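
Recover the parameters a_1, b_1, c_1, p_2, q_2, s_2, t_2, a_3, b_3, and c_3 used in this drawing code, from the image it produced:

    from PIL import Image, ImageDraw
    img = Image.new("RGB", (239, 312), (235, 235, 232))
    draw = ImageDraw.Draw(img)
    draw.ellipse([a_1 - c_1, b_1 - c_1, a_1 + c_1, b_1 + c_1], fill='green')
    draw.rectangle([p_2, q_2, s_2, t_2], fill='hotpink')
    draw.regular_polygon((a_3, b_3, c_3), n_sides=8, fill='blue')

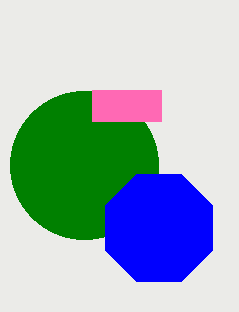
a_1 = 84, b_1 = 165, c_1 = 74, p_2 = 92, q_2 = 90, s_2 = 161, t_2 = 121, a_3 = 159, b_3 = 228, c_3 = 58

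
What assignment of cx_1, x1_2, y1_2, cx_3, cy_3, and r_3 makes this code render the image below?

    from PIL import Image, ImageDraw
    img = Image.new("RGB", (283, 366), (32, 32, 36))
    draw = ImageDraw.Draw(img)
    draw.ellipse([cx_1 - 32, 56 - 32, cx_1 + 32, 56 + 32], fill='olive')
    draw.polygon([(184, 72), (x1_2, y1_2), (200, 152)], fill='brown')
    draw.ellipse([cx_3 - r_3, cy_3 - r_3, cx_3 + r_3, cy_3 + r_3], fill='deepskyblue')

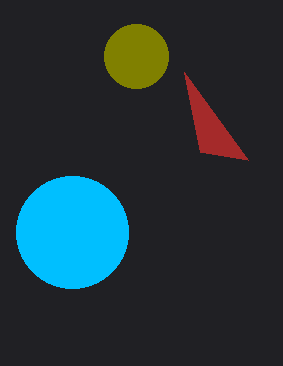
cx_1 = 136; x1_2 = 248; y1_2 = 160; cx_3 = 72; cy_3 = 232; r_3 = 56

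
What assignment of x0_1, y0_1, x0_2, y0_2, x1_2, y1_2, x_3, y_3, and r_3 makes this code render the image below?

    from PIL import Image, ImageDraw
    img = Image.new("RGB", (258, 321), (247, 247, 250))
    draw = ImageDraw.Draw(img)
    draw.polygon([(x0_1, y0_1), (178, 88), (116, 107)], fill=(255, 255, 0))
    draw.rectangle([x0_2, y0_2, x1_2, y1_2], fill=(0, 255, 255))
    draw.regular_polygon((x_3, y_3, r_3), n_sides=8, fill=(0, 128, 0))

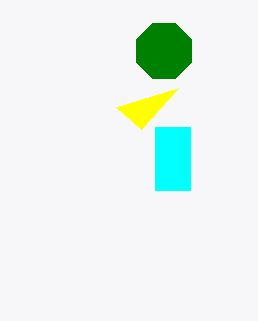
x0_1 = 141
y0_1 = 129
x0_2 = 155
y0_2 = 127
x1_2 = 190
y1_2 = 190
x_3 = 164
y_3 = 51
r_3 = 30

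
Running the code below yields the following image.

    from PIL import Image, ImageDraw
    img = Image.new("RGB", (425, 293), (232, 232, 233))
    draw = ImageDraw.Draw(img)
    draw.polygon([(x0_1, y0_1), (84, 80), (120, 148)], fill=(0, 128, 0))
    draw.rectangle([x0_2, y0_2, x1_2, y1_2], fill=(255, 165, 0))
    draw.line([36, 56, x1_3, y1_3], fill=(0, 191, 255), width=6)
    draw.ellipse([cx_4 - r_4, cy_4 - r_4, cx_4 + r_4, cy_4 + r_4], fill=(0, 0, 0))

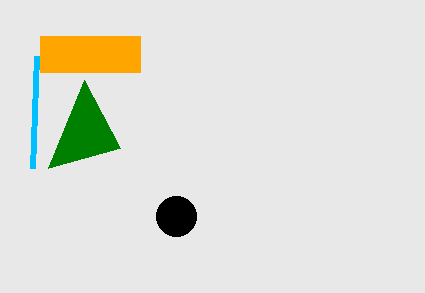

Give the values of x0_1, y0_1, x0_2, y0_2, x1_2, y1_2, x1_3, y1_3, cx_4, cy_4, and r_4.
x0_1 = 48
y0_1 = 168
x0_2 = 40
y0_2 = 36
x1_2 = 140
y1_2 = 72
x1_3 = 32
y1_3 = 168
cx_4 = 176
cy_4 = 216
r_4 = 20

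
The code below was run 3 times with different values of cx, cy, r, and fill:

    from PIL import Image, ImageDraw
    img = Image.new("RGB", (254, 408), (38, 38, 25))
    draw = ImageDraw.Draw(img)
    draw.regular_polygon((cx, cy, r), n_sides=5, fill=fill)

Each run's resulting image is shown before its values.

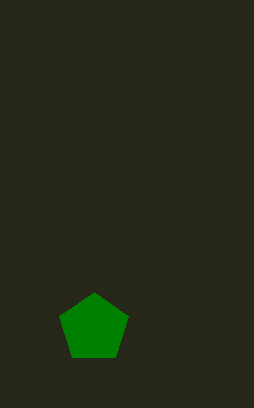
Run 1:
cx = 94; cy = 328; r = 36; fill = 'green'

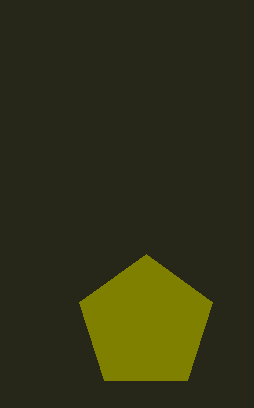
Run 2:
cx = 146
cy = 324
r = 70
fill = 'olive'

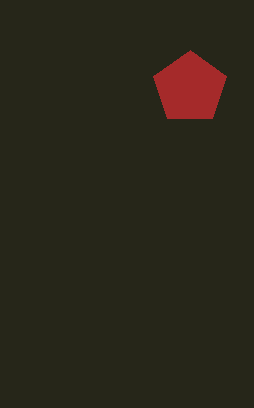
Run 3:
cx = 190
cy = 88
r = 38
fill = 'brown'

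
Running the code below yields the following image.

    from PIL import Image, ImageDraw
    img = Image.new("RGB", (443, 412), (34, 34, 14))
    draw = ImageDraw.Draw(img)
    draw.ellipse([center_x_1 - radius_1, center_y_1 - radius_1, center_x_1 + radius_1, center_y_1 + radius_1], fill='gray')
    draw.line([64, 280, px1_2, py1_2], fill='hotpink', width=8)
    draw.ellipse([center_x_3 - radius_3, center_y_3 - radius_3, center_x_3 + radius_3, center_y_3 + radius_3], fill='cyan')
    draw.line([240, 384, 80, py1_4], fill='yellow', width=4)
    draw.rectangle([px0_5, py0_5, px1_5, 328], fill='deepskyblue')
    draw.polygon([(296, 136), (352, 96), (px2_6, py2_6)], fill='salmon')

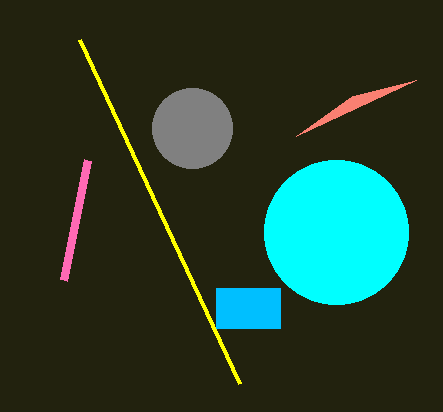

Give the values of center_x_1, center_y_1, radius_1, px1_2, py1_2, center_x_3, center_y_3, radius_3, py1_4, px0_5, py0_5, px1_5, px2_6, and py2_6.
center_x_1 = 192
center_y_1 = 128
radius_1 = 40
px1_2 = 88
py1_2 = 160
center_x_3 = 336
center_y_3 = 232
radius_3 = 72
py1_4 = 40
px0_5 = 216
py0_5 = 288
px1_5 = 280
px2_6 = 416
py2_6 = 80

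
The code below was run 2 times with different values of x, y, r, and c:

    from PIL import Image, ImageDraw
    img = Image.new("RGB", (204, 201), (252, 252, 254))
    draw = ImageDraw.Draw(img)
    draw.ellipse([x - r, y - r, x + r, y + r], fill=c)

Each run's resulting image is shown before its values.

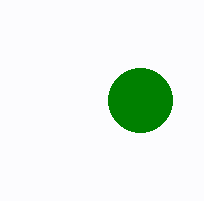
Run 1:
x = 140; y = 100; r = 32; c = 'green'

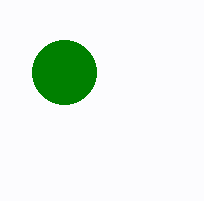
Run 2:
x = 64; y = 72; r = 32; c = 'green'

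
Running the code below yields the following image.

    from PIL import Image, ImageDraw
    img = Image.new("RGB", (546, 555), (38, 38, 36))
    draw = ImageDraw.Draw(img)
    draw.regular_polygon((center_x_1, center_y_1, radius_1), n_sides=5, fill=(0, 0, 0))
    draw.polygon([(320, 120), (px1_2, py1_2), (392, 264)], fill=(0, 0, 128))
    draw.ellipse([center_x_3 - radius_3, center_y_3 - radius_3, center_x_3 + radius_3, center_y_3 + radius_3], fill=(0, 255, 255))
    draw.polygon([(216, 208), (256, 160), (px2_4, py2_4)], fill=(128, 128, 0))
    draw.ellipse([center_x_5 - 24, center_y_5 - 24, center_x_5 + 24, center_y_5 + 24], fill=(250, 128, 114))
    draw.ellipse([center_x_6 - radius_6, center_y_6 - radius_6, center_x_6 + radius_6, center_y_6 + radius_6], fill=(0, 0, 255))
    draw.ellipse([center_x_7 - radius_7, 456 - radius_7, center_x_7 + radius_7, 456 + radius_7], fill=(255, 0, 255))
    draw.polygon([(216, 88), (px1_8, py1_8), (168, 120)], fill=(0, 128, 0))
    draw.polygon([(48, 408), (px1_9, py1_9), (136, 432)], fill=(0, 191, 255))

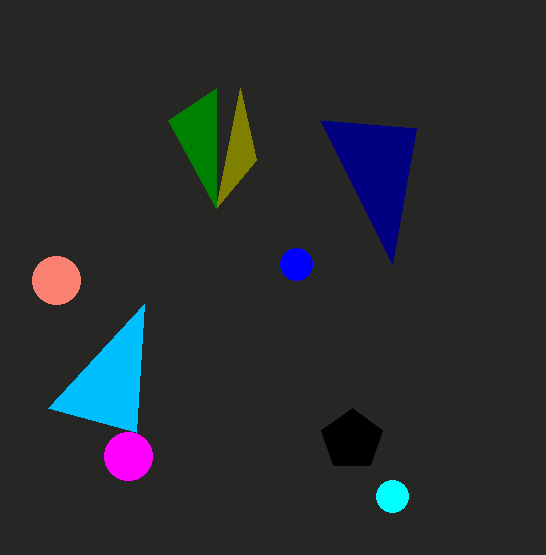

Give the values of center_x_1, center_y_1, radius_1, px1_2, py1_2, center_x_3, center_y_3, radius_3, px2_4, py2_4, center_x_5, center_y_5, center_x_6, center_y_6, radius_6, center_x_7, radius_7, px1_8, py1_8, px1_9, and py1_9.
center_x_1 = 352, center_y_1 = 440, radius_1 = 32, px1_2 = 416, py1_2 = 128, center_x_3 = 392, center_y_3 = 496, radius_3 = 16, px2_4 = 240, py2_4 = 88, center_x_5 = 56, center_y_5 = 280, center_x_6 = 296, center_y_6 = 264, radius_6 = 16, center_x_7 = 128, radius_7 = 24, px1_8 = 216, py1_8 = 208, px1_9 = 144, py1_9 = 304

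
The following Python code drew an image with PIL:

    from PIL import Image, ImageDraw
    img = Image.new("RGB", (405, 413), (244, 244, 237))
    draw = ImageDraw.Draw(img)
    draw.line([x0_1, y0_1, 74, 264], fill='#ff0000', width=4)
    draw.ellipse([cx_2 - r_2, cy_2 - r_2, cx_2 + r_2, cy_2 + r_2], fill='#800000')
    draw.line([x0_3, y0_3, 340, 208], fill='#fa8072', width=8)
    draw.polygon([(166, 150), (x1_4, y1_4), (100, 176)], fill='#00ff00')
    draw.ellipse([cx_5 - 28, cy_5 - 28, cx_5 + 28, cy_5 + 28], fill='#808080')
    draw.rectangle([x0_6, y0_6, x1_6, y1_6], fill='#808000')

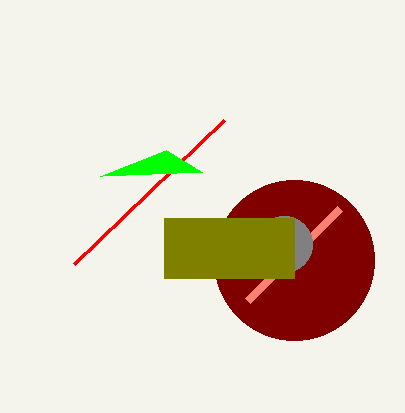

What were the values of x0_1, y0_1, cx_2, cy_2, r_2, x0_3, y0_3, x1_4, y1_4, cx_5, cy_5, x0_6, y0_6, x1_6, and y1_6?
x0_1 = 224
y0_1 = 120
cx_2 = 294
cy_2 = 260
r_2 = 80
x0_3 = 248
y0_3 = 300
x1_4 = 202
y1_4 = 172
cx_5 = 284
cy_5 = 244
x0_6 = 164
y0_6 = 218
x1_6 = 294
y1_6 = 278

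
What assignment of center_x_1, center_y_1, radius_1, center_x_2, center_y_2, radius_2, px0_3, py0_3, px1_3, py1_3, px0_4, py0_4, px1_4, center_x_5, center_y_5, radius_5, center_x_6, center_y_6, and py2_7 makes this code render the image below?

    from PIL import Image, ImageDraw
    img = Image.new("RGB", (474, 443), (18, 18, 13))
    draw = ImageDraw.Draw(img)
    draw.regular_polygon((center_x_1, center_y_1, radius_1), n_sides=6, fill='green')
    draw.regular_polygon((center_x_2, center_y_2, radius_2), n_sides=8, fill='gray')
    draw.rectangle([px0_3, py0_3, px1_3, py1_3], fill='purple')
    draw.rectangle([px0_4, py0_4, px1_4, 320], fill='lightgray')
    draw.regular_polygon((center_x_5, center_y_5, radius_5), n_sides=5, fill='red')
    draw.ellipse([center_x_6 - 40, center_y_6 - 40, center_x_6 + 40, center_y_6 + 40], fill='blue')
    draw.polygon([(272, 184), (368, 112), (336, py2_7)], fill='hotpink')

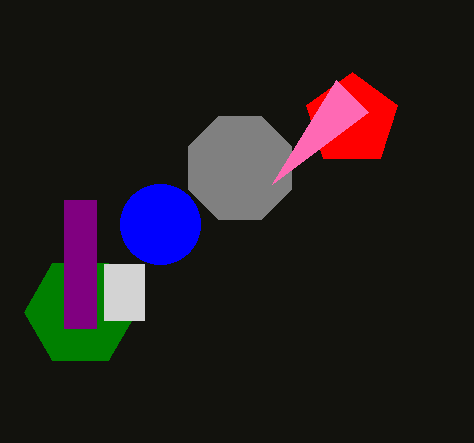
center_x_1 = 80; center_y_1 = 312; radius_1 = 56; center_x_2 = 240; center_y_2 = 168; radius_2 = 56; px0_3 = 64; py0_3 = 200; px1_3 = 96; py1_3 = 328; px0_4 = 104; py0_4 = 264; px1_4 = 144; center_x_5 = 352; center_y_5 = 120; radius_5 = 48; center_x_6 = 160; center_y_6 = 224; py2_7 = 80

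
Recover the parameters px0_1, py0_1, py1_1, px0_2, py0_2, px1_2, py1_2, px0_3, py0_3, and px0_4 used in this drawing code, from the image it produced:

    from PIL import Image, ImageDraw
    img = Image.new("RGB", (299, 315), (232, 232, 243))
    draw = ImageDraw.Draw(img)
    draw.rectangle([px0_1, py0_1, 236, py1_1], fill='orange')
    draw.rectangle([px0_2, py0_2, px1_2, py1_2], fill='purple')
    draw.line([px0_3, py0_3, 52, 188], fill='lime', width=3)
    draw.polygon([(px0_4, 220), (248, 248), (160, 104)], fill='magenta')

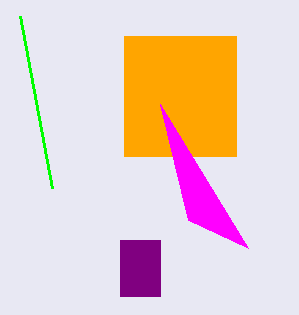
px0_1 = 124; py0_1 = 36; py1_1 = 156; px0_2 = 120; py0_2 = 240; px1_2 = 160; py1_2 = 296; px0_3 = 20; py0_3 = 16; px0_4 = 188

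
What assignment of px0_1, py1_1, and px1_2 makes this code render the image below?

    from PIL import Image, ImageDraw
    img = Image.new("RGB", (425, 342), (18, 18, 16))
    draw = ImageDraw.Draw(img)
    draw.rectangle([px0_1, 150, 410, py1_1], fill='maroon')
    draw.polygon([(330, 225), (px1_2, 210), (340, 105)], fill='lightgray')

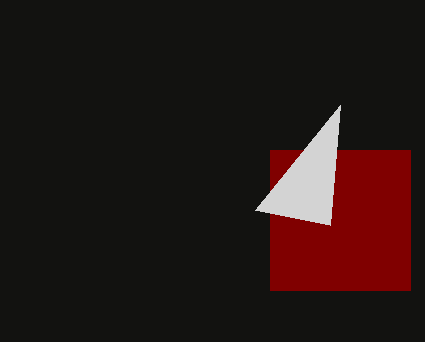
px0_1 = 270; py1_1 = 290; px1_2 = 255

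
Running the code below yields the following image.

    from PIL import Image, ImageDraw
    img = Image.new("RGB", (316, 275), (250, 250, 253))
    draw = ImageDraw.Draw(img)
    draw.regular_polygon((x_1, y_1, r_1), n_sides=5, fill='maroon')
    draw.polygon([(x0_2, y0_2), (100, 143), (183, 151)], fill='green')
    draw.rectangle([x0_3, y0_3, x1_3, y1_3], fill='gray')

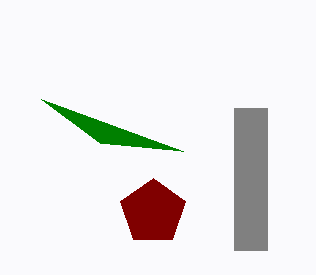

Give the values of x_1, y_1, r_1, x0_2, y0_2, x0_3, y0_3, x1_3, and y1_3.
x_1 = 153
y_1 = 212
r_1 = 34
x0_2 = 41
y0_2 = 99
x0_3 = 234
y0_3 = 108
x1_3 = 267
y1_3 = 250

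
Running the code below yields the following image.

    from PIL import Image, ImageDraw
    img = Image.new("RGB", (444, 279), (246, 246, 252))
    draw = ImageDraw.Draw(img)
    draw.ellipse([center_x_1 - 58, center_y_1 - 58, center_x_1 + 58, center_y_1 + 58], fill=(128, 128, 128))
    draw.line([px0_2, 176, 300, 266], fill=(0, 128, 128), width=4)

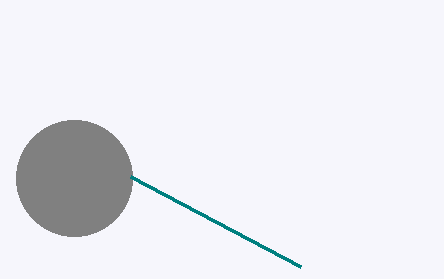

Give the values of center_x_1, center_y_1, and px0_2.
center_x_1 = 74, center_y_1 = 178, px0_2 = 130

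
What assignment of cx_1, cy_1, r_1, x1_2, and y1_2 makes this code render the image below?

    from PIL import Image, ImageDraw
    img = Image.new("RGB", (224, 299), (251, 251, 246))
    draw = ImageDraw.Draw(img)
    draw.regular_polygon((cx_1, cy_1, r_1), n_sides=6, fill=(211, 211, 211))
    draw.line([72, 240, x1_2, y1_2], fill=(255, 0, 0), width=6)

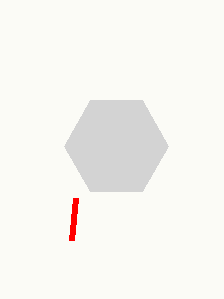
cx_1 = 116
cy_1 = 146
r_1 = 52
x1_2 = 76
y1_2 = 198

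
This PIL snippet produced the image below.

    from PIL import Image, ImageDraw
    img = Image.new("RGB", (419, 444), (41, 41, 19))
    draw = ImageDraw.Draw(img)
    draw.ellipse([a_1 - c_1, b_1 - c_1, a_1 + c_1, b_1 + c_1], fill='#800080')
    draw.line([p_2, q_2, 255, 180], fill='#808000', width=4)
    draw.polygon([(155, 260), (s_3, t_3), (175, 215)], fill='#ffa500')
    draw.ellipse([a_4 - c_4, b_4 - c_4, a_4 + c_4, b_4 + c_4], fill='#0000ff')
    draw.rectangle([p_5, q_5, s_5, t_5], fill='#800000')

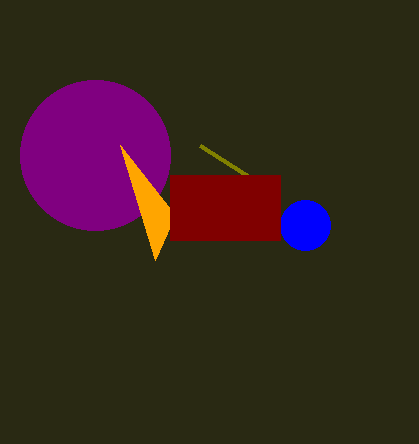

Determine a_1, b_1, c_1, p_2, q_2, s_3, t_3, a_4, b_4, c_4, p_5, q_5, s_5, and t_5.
a_1 = 95
b_1 = 155
c_1 = 75
p_2 = 200
q_2 = 145
s_3 = 120
t_3 = 145
a_4 = 305
b_4 = 225
c_4 = 25
p_5 = 170
q_5 = 175
s_5 = 280
t_5 = 240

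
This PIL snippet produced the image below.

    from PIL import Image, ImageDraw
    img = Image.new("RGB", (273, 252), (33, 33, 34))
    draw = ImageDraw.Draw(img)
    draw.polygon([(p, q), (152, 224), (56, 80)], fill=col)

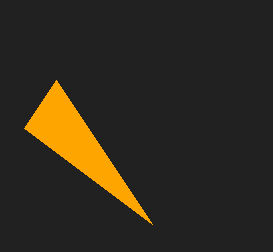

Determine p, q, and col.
p = 24; q = 128; col = 'orange'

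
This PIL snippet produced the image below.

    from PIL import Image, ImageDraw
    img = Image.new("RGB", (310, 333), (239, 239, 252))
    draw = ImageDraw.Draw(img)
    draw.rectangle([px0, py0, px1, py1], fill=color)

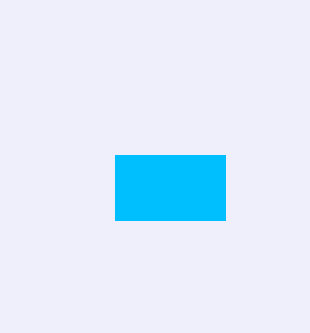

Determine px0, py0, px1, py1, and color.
px0 = 115; py0 = 155; px1 = 225; py1 = 220; color = 'deepskyblue'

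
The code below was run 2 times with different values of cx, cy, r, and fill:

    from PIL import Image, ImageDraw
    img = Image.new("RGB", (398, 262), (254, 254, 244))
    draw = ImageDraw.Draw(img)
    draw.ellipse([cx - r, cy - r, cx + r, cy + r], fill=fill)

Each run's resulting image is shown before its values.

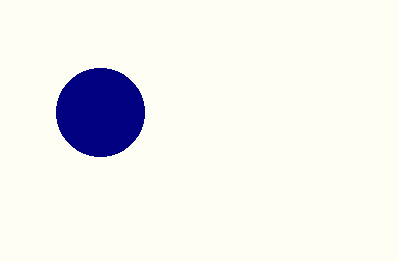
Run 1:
cx = 100; cy = 112; r = 44; fill = 'navy'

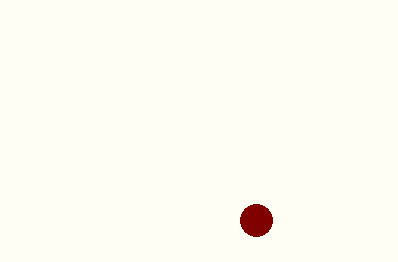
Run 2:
cx = 256, cy = 220, r = 16, fill = 'maroon'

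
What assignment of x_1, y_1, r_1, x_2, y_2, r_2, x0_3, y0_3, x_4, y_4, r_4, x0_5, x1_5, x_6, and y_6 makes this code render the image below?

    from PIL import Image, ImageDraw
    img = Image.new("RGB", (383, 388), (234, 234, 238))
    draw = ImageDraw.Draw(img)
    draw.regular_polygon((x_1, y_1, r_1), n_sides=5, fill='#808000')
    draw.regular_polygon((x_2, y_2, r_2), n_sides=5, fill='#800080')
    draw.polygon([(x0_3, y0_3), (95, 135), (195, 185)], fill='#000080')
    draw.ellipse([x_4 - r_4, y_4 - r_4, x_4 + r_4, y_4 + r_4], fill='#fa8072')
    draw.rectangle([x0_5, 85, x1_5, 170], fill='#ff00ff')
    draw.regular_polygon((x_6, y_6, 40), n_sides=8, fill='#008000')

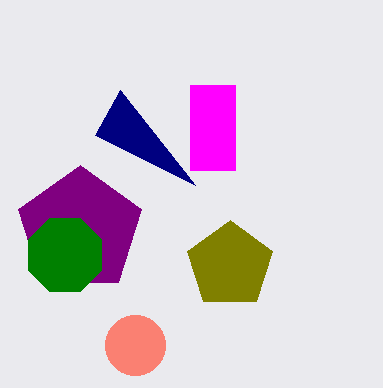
x_1 = 230; y_1 = 265; r_1 = 45; x_2 = 80; y_2 = 230; r_2 = 65; x0_3 = 120; y0_3 = 90; x_4 = 135; y_4 = 345; r_4 = 30; x0_5 = 190; x1_5 = 235; x_6 = 65; y_6 = 255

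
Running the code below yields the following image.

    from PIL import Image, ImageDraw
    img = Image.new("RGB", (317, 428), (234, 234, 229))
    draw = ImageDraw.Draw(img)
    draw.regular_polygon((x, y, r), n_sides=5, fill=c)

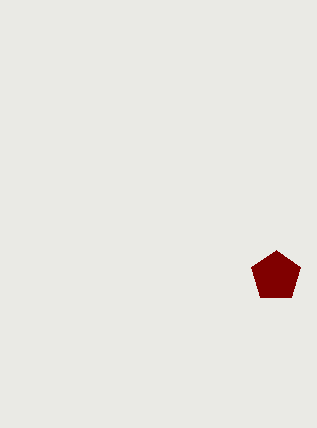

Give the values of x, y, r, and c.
x = 276
y = 276
r = 26
c = 'maroon'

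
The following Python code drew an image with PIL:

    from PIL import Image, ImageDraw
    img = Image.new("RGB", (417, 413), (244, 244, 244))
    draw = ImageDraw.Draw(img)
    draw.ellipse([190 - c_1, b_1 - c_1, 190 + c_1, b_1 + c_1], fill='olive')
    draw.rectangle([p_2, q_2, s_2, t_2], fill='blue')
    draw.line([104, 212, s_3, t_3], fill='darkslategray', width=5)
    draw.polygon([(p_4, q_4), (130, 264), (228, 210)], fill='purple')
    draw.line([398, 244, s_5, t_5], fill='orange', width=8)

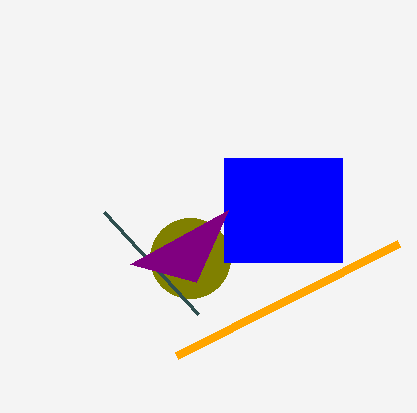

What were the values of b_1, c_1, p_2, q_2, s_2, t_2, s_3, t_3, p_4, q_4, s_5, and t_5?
b_1 = 258, c_1 = 40, p_2 = 224, q_2 = 158, s_2 = 342, t_2 = 262, s_3 = 198, t_3 = 314, p_4 = 196, q_4 = 282, s_5 = 176, t_5 = 356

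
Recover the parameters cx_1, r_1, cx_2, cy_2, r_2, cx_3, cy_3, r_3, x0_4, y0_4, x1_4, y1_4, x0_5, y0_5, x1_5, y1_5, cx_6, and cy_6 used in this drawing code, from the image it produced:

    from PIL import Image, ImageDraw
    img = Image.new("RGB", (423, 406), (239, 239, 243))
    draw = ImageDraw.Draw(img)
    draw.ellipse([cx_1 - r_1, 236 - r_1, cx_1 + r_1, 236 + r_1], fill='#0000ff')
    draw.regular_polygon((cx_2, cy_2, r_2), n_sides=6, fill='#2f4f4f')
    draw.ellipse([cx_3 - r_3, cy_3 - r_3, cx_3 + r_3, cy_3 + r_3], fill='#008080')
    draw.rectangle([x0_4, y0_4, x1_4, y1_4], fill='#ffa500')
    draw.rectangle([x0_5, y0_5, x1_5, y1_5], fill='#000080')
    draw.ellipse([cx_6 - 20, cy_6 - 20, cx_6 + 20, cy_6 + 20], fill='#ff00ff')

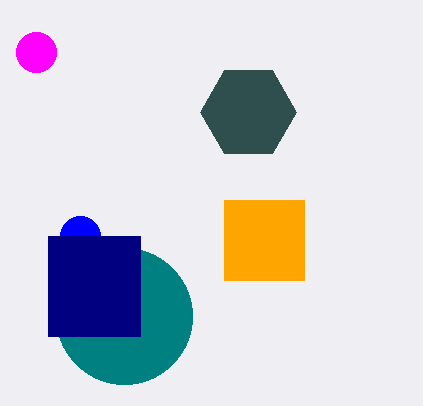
cx_1 = 80, r_1 = 20, cx_2 = 248, cy_2 = 112, r_2 = 48, cx_3 = 124, cy_3 = 316, r_3 = 68, x0_4 = 224, y0_4 = 200, x1_4 = 304, y1_4 = 280, x0_5 = 48, y0_5 = 236, x1_5 = 140, y1_5 = 336, cx_6 = 36, cy_6 = 52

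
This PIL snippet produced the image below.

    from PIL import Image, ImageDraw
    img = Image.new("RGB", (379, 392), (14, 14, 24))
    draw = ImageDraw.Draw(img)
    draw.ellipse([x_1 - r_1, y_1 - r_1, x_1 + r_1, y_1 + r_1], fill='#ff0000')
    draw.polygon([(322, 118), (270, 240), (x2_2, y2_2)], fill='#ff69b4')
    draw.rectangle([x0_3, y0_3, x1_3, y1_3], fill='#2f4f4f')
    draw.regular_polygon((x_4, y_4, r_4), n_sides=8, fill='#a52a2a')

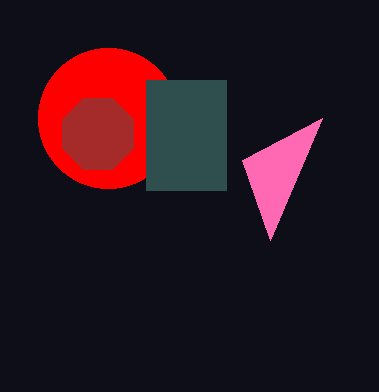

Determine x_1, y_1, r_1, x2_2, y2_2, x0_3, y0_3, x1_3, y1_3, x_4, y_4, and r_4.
x_1 = 108
y_1 = 118
r_1 = 70
x2_2 = 242
y2_2 = 160
x0_3 = 146
y0_3 = 80
x1_3 = 226
y1_3 = 190
x_4 = 98
y_4 = 134
r_4 = 38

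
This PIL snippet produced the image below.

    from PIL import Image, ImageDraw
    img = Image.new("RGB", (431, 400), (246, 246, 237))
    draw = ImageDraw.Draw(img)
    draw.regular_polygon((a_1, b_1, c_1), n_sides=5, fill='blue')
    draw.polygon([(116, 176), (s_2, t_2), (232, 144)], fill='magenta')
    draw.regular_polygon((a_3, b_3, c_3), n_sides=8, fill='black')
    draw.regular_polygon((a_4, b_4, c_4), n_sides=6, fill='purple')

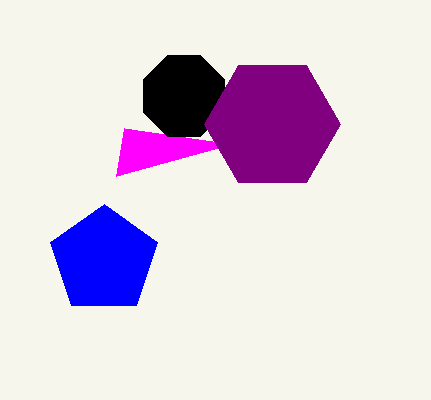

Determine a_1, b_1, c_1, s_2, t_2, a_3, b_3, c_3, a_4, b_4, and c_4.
a_1 = 104
b_1 = 260
c_1 = 56
s_2 = 124
t_2 = 128
a_3 = 184
b_3 = 96
c_3 = 44
a_4 = 272
b_4 = 124
c_4 = 68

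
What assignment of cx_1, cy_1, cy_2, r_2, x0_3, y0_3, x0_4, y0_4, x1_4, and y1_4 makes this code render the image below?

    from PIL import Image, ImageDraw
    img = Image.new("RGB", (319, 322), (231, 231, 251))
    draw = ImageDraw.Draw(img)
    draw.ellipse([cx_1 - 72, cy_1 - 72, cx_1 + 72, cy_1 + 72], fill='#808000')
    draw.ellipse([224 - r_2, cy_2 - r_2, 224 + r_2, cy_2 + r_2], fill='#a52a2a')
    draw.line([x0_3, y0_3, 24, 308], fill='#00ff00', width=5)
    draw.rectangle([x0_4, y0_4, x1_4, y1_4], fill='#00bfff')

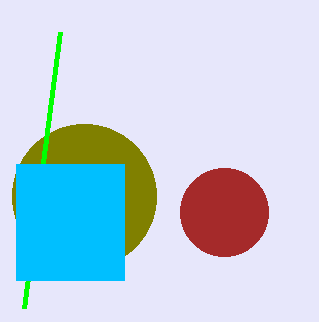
cx_1 = 84
cy_1 = 196
cy_2 = 212
r_2 = 44
x0_3 = 60
y0_3 = 32
x0_4 = 16
y0_4 = 164
x1_4 = 124
y1_4 = 280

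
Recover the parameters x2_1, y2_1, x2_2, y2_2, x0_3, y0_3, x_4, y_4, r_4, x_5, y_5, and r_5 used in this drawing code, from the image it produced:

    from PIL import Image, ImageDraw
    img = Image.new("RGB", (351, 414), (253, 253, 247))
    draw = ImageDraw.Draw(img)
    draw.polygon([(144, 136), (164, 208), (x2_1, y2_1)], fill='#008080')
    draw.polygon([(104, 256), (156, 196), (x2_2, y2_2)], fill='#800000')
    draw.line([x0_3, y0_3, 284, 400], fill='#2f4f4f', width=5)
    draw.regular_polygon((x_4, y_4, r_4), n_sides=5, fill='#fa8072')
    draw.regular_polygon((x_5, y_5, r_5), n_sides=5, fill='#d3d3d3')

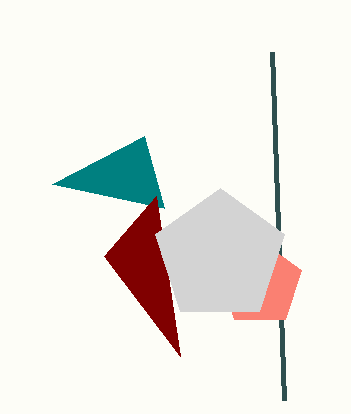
x2_1 = 52; y2_1 = 184; x2_2 = 180; y2_2 = 356; x0_3 = 272; y0_3 = 52; x_4 = 260; y_4 = 284; r_4 = 44; x_5 = 220; y_5 = 256; r_5 = 68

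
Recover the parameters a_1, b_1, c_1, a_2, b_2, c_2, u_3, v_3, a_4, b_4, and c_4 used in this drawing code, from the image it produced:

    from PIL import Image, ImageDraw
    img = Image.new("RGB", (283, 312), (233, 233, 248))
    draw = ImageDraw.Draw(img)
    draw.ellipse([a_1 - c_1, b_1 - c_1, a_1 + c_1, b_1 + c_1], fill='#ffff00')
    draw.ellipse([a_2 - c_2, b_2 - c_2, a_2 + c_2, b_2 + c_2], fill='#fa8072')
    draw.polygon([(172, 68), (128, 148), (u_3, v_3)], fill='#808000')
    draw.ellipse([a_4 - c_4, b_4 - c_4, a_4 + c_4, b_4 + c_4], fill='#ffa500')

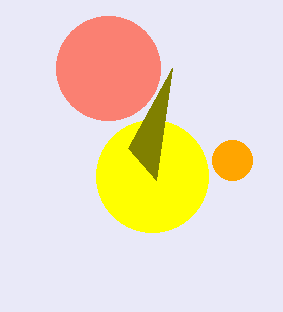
a_1 = 152
b_1 = 176
c_1 = 56
a_2 = 108
b_2 = 68
c_2 = 52
u_3 = 156
v_3 = 180
a_4 = 232
b_4 = 160
c_4 = 20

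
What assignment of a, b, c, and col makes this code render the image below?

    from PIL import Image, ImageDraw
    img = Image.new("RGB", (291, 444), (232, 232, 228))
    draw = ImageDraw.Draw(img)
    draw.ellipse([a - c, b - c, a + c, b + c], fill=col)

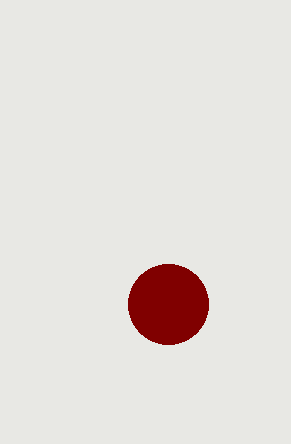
a = 168
b = 304
c = 40
col = 'maroon'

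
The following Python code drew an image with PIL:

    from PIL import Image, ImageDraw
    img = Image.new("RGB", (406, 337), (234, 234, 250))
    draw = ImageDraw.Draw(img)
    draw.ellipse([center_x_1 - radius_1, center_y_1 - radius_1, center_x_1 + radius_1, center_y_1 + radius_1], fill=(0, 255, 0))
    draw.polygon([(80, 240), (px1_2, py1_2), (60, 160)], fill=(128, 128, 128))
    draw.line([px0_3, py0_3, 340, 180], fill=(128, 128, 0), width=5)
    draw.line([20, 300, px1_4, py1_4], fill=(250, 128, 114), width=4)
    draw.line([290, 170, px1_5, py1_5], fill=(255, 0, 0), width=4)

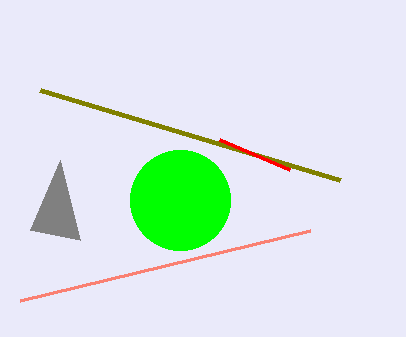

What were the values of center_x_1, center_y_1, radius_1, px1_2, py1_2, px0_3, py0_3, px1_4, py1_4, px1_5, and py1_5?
center_x_1 = 180; center_y_1 = 200; radius_1 = 50; px1_2 = 30; py1_2 = 230; px0_3 = 40; py0_3 = 90; px1_4 = 310; py1_4 = 230; px1_5 = 220; py1_5 = 140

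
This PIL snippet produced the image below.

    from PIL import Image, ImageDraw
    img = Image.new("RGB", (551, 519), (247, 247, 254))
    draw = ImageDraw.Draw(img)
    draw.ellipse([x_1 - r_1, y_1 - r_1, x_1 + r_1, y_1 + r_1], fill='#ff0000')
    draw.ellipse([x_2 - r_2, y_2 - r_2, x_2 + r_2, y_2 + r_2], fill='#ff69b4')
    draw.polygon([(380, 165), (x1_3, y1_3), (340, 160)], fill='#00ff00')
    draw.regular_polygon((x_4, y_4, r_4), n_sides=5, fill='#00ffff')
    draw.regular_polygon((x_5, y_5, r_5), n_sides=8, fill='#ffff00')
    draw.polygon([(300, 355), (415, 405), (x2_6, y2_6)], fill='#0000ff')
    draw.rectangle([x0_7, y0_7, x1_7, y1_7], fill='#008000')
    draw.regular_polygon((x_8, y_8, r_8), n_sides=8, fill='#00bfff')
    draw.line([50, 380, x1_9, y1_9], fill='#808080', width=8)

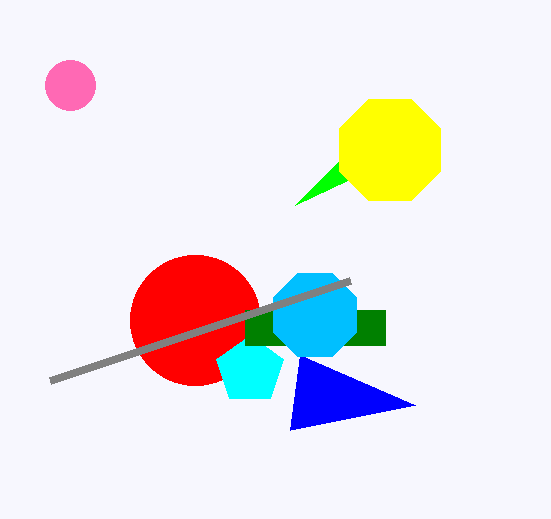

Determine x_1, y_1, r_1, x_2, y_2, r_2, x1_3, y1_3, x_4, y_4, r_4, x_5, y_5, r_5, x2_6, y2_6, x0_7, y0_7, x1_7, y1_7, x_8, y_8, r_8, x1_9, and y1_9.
x_1 = 195, y_1 = 320, r_1 = 65, x_2 = 70, y_2 = 85, r_2 = 25, x1_3 = 295, y1_3 = 205, x_4 = 250, y_4 = 370, r_4 = 35, x_5 = 390, y_5 = 150, r_5 = 55, x2_6 = 290, y2_6 = 430, x0_7 = 245, y0_7 = 310, x1_7 = 385, y1_7 = 345, x_8 = 315, y_8 = 315, r_8 = 45, x1_9 = 350, y1_9 = 280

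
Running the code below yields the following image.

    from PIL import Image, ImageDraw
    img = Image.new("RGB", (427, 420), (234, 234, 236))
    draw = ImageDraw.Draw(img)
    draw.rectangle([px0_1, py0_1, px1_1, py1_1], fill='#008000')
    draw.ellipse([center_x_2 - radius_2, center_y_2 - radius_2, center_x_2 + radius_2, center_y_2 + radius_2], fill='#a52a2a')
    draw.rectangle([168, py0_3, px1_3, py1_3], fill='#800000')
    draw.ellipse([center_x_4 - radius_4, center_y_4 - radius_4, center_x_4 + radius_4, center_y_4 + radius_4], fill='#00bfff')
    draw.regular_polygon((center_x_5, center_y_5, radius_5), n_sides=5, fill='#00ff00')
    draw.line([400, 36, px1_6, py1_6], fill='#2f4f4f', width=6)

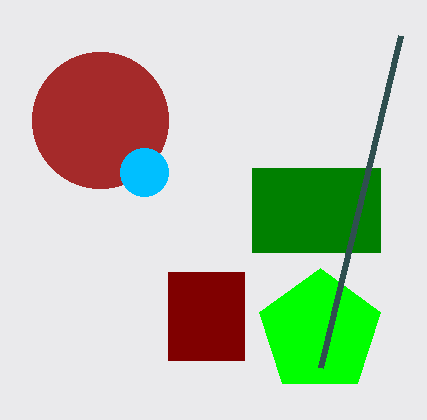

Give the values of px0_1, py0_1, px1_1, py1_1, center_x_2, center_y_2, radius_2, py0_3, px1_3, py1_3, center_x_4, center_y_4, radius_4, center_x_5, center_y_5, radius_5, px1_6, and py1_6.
px0_1 = 252, py0_1 = 168, px1_1 = 380, py1_1 = 252, center_x_2 = 100, center_y_2 = 120, radius_2 = 68, py0_3 = 272, px1_3 = 244, py1_3 = 360, center_x_4 = 144, center_y_4 = 172, radius_4 = 24, center_x_5 = 320, center_y_5 = 332, radius_5 = 64, px1_6 = 320, py1_6 = 368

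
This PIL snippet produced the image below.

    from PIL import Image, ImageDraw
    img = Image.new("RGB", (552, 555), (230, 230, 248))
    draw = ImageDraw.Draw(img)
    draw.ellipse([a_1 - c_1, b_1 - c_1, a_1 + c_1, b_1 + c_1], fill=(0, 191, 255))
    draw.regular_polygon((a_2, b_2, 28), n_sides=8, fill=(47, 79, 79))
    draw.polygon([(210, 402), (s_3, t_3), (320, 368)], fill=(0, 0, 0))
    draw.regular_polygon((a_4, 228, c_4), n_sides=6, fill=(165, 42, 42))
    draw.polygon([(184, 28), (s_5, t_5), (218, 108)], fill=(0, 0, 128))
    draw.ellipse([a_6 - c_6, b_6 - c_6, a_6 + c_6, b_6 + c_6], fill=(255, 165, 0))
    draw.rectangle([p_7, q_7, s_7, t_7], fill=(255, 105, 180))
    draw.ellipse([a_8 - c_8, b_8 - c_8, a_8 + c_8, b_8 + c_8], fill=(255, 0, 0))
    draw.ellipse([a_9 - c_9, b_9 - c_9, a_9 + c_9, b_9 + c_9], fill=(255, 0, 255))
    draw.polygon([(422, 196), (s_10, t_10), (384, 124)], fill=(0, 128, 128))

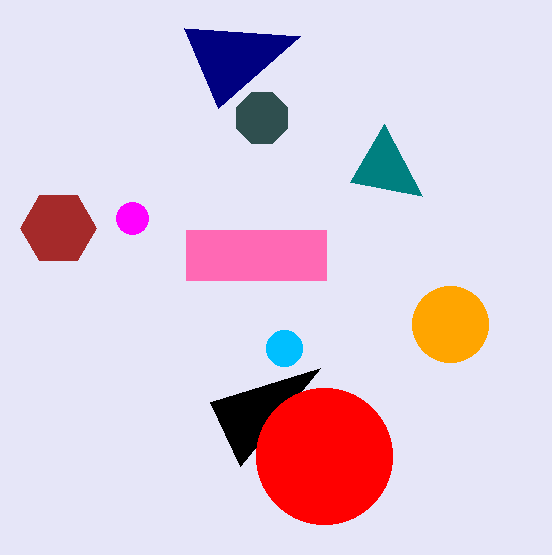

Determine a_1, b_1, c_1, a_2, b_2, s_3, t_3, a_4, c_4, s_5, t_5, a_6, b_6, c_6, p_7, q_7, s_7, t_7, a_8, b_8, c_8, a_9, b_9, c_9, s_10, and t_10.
a_1 = 284
b_1 = 348
c_1 = 18
a_2 = 262
b_2 = 118
s_3 = 240
t_3 = 466
a_4 = 58
c_4 = 38
s_5 = 300
t_5 = 36
a_6 = 450
b_6 = 324
c_6 = 38
p_7 = 186
q_7 = 230
s_7 = 326
t_7 = 280
a_8 = 324
b_8 = 456
c_8 = 68
a_9 = 132
b_9 = 218
c_9 = 16
s_10 = 350
t_10 = 182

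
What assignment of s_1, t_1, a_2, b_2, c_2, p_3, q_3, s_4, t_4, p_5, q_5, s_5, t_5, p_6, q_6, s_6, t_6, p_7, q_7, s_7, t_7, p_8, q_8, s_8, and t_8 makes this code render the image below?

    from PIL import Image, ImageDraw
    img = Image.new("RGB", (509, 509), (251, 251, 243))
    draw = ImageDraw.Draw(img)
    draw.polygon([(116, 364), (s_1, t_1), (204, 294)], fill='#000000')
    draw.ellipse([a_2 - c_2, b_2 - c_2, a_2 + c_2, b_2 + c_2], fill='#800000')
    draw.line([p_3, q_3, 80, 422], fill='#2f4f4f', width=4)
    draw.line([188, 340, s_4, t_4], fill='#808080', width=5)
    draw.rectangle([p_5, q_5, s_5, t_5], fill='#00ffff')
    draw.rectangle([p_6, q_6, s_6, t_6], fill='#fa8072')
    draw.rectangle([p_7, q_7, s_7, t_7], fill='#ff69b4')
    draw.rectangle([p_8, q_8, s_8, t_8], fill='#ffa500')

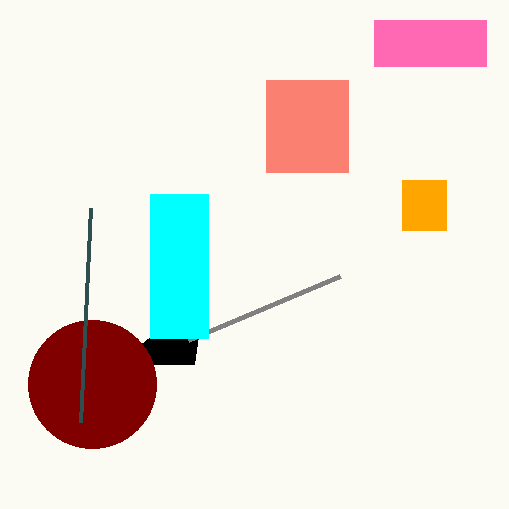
s_1 = 194
t_1 = 364
a_2 = 92
b_2 = 384
c_2 = 64
p_3 = 90
q_3 = 208
s_4 = 340
t_4 = 276
p_5 = 150
q_5 = 194
s_5 = 208
t_5 = 338
p_6 = 266
q_6 = 80
s_6 = 348
t_6 = 172
p_7 = 374
q_7 = 20
s_7 = 486
t_7 = 66
p_8 = 402
q_8 = 180
s_8 = 446
t_8 = 230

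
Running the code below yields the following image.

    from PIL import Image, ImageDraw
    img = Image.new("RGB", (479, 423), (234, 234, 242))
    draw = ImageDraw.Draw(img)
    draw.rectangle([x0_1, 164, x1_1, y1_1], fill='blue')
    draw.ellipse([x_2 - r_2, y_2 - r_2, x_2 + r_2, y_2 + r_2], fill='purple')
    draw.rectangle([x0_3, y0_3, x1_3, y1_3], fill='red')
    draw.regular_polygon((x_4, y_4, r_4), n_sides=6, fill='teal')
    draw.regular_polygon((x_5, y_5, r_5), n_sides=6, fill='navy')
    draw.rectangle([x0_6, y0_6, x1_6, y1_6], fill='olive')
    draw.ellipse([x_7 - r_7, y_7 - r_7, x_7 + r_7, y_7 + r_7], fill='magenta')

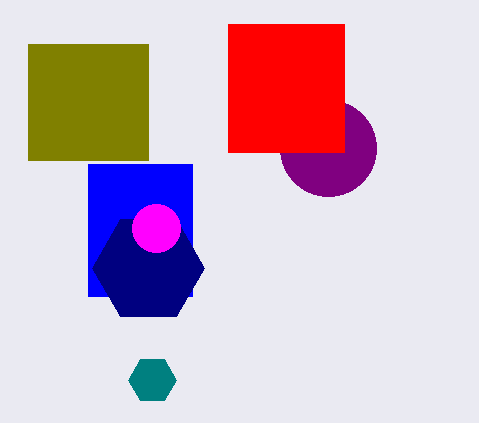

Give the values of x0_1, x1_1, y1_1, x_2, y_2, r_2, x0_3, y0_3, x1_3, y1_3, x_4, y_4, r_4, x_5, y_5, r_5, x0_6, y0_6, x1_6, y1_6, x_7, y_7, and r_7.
x0_1 = 88, x1_1 = 192, y1_1 = 296, x_2 = 328, y_2 = 148, r_2 = 48, x0_3 = 228, y0_3 = 24, x1_3 = 344, y1_3 = 152, x_4 = 152, y_4 = 380, r_4 = 24, x_5 = 148, y_5 = 268, r_5 = 56, x0_6 = 28, y0_6 = 44, x1_6 = 148, y1_6 = 160, x_7 = 156, y_7 = 228, r_7 = 24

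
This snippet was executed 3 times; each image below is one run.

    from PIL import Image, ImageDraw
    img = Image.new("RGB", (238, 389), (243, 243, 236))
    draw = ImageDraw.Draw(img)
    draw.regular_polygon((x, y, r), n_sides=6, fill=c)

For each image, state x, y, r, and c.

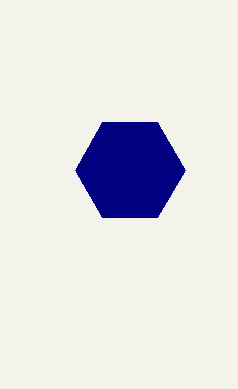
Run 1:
x = 130, y = 170, r = 55, c = 'navy'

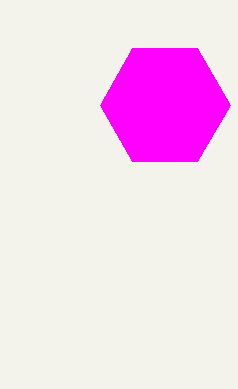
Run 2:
x = 165; y = 105; r = 65; c = 'magenta'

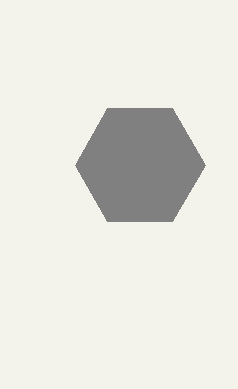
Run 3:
x = 140
y = 165
r = 65
c = 'gray'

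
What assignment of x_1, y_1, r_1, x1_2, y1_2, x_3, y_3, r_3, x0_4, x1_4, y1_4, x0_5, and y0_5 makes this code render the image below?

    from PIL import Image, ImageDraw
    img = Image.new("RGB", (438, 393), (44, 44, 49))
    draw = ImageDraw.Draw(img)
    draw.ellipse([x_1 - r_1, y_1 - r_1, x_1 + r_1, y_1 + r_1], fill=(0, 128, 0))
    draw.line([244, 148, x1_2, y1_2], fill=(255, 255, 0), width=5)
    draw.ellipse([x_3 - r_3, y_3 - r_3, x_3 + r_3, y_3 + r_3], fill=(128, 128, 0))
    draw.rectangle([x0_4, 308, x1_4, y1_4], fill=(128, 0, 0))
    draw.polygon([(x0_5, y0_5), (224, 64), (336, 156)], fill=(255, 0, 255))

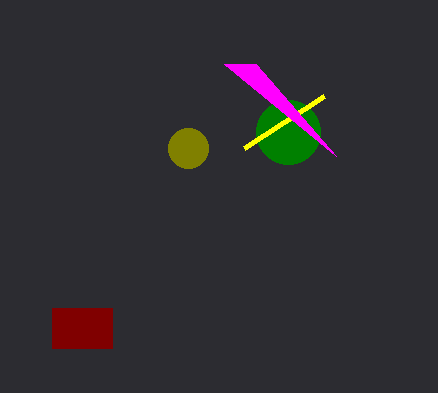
x_1 = 288
y_1 = 132
r_1 = 32
x1_2 = 324
y1_2 = 96
x_3 = 188
y_3 = 148
r_3 = 20
x0_4 = 52
x1_4 = 112
y1_4 = 348
x0_5 = 256
y0_5 = 64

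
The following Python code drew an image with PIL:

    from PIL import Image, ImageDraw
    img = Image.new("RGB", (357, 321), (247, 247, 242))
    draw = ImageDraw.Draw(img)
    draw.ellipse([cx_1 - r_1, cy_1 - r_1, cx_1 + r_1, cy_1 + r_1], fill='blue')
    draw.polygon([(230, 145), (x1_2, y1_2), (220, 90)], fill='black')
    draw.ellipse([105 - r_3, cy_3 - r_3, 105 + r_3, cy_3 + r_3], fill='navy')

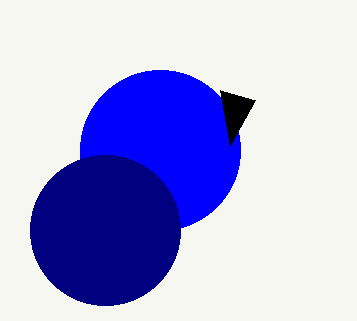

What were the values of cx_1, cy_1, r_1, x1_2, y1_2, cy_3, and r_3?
cx_1 = 160; cy_1 = 150; r_1 = 80; x1_2 = 255; y1_2 = 100; cy_3 = 230; r_3 = 75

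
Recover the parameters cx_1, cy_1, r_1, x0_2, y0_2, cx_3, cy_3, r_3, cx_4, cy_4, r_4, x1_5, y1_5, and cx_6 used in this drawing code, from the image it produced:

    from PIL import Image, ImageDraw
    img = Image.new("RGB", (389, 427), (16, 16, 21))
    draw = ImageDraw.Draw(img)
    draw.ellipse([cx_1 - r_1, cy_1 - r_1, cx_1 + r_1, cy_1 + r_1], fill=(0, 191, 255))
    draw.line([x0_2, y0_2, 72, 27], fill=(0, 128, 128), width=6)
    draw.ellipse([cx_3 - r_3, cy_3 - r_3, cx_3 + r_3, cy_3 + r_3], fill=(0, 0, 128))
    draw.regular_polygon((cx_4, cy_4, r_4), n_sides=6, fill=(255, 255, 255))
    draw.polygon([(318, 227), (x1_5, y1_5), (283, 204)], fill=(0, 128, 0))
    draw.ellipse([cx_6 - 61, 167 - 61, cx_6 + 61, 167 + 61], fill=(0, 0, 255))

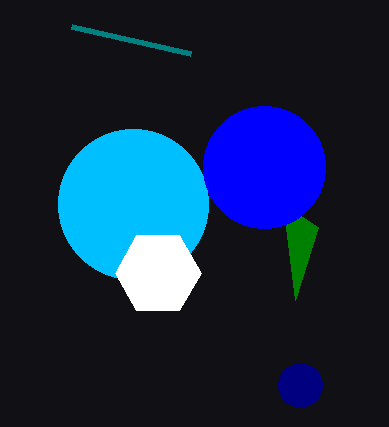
cx_1 = 133; cy_1 = 204; r_1 = 75; x0_2 = 191; y0_2 = 54; cx_3 = 300; cy_3 = 385; r_3 = 22; cx_4 = 158; cy_4 = 273; r_4 = 43; x1_5 = 295; y1_5 = 300; cx_6 = 264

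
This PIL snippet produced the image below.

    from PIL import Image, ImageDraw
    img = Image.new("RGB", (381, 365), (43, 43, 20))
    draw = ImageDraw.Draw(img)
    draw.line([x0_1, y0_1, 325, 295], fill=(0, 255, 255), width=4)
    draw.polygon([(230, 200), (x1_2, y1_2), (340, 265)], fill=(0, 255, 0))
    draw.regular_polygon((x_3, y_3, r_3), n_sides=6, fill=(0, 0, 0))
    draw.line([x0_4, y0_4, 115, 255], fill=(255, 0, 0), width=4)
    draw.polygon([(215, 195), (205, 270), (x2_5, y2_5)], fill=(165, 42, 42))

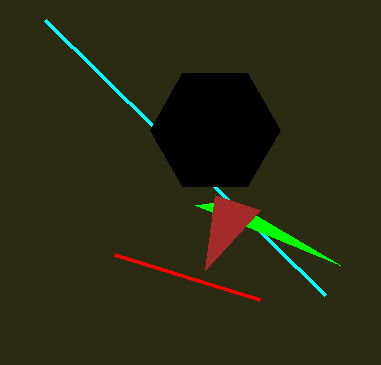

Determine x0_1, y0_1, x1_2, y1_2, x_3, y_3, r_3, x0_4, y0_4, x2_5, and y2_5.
x0_1 = 45
y0_1 = 20
x1_2 = 195
y1_2 = 205
x_3 = 215
y_3 = 130
r_3 = 65
x0_4 = 260
y0_4 = 300
x2_5 = 260
y2_5 = 210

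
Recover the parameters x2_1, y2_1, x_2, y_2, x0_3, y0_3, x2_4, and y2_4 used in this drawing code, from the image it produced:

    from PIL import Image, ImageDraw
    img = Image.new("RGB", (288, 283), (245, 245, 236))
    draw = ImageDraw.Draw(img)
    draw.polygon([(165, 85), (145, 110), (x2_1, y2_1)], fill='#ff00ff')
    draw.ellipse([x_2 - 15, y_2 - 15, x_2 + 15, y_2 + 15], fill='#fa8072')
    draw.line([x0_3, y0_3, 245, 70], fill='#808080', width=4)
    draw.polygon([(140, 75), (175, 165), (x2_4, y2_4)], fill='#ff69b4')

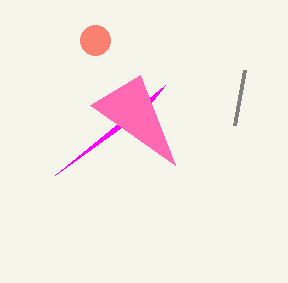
x2_1 = 55
y2_1 = 175
x_2 = 95
y_2 = 40
x0_3 = 235
y0_3 = 125
x2_4 = 90
y2_4 = 105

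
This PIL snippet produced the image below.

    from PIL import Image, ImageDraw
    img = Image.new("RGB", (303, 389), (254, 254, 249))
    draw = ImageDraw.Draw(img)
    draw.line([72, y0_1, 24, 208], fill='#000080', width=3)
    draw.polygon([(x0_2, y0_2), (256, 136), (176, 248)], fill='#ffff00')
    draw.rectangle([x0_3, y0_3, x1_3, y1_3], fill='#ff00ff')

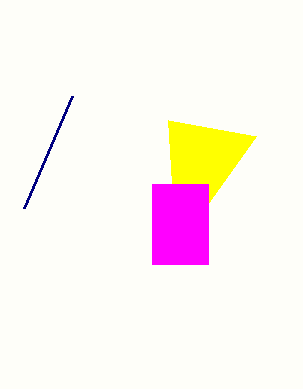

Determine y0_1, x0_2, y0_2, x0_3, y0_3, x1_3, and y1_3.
y0_1 = 96; x0_2 = 168; y0_2 = 120; x0_3 = 152; y0_3 = 184; x1_3 = 208; y1_3 = 264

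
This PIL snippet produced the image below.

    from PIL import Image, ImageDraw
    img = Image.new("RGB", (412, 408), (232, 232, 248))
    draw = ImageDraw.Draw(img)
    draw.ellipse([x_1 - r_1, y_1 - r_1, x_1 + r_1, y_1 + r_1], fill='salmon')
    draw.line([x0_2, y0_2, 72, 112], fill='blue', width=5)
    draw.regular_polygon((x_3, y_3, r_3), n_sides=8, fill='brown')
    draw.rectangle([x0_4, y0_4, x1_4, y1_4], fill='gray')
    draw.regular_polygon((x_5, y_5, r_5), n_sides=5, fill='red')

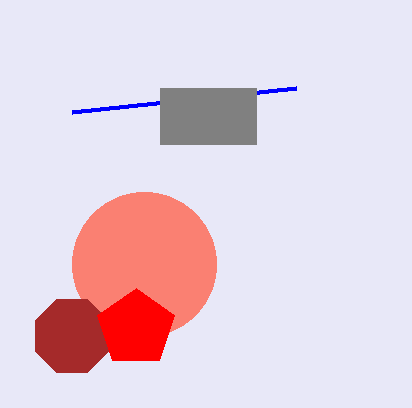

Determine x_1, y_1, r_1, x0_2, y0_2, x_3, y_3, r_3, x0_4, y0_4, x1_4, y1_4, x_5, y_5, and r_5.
x_1 = 144
y_1 = 264
r_1 = 72
x0_2 = 296
y0_2 = 88
x_3 = 72
y_3 = 336
r_3 = 40
x0_4 = 160
y0_4 = 88
x1_4 = 256
y1_4 = 144
x_5 = 136
y_5 = 328
r_5 = 40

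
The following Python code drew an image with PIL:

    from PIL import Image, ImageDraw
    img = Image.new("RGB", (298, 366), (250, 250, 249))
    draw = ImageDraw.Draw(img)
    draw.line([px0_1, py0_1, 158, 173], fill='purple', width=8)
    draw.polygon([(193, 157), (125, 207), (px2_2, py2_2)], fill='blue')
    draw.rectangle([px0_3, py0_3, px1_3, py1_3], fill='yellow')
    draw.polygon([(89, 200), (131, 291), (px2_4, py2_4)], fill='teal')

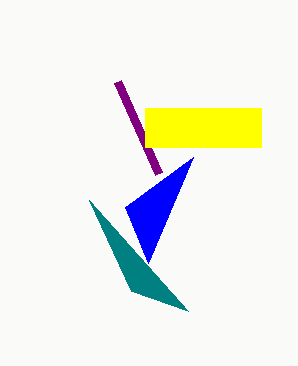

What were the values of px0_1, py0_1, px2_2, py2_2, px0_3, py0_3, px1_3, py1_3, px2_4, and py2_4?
px0_1 = 117
py0_1 = 81
px2_2 = 148
py2_2 = 263
px0_3 = 145
py0_3 = 108
px1_3 = 261
py1_3 = 147
px2_4 = 188
py2_4 = 311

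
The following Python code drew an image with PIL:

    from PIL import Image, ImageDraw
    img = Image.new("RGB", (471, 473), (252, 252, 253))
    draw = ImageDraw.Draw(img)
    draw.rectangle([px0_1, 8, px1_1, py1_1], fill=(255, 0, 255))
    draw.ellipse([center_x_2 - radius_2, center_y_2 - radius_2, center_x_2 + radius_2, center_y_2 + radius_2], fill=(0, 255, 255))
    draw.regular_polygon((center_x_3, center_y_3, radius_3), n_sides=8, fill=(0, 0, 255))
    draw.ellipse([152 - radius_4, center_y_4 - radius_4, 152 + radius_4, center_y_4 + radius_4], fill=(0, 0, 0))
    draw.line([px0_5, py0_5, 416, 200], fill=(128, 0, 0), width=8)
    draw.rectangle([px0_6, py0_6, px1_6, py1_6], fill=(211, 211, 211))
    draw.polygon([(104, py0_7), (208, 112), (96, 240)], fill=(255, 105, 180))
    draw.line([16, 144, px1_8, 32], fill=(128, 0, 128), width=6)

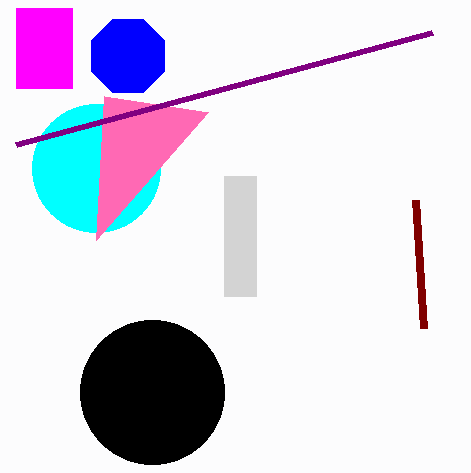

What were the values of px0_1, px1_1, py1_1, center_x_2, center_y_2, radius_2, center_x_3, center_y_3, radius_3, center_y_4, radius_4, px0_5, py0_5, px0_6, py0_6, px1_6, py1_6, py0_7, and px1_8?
px0_1 = 16, px1_1 = 72, py1_1 = 88, center_x_2 = 96, center_y_2 = 168, radius_2 = 64, center_x_3 = 128, center_y_3 = 56, radius_3 = 40, center_y_4 = 392, radius_4 = 72, px0_5 = 424, py0_5 = 328, px0_6 = 224, py0_6 = 176, px1_6 = 256, py1_6 = 296, py0_7 = 96, px1_8 = 432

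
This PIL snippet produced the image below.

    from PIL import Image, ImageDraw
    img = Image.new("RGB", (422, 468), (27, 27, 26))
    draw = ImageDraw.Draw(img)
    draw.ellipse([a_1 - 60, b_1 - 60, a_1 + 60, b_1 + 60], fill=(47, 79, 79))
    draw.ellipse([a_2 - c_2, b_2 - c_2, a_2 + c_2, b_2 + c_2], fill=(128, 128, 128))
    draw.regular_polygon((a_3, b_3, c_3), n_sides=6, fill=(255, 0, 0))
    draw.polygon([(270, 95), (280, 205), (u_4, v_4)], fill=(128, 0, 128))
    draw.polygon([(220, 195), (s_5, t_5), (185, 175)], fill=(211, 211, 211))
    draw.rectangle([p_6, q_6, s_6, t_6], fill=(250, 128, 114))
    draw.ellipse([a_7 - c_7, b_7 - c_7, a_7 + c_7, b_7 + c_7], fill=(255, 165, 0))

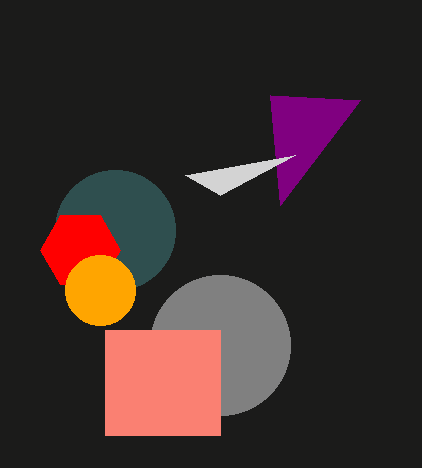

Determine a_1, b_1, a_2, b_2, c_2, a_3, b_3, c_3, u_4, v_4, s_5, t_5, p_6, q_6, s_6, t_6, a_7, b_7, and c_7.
a_1 = 115; b_1 = 230; a_2 = 220; b_2 = 345; c_2 = 70; a_3 = 80; b_3 = 250; c_3 = 40; u_4 = 360; v_4 = 100; s_5 = 295; t_5 = 155; p_6 = 105; q_6 = 330; s_6 = 220; t_6 = 435; a_7 = 100; b_7 = 290; c_7 = 35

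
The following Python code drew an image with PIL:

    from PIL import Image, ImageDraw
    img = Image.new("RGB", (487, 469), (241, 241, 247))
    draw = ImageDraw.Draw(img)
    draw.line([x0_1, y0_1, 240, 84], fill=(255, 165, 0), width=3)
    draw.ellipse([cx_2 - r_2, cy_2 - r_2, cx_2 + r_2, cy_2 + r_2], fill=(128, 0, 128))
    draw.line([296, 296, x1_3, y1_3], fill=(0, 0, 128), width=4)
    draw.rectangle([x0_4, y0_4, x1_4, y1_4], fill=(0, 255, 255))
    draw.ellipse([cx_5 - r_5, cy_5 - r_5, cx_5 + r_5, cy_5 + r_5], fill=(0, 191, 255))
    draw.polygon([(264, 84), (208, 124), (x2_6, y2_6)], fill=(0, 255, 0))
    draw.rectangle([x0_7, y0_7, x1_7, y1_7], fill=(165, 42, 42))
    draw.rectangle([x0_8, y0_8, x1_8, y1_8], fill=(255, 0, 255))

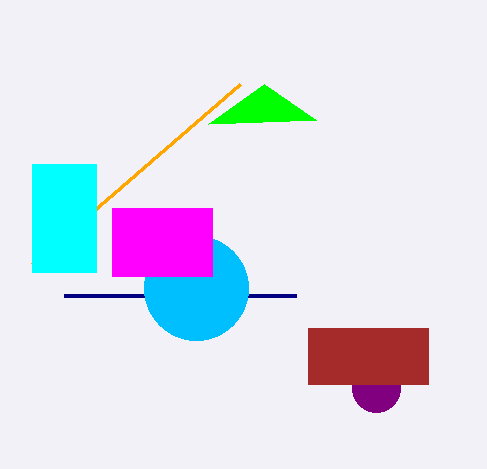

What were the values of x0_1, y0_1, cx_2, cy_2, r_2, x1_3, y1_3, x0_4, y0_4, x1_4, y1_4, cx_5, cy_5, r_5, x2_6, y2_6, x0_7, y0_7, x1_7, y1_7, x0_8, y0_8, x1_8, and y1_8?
x0_1 = 32, y0_1 = 264, cx_2 = 376, cy_2 = 388, r_2 = 24, x1_3 = 64, y1_3 = 296, x0_4 = 32, y0_4 = 164, x1_4 = 96, y1_4 = 272, cx_5 = 196, cy_5 = 288, r_5 = 52, x2_6 = 316, y2_6 = 120, x0_7 = 308, y0_7 = 328, x1_7 = 428, y1_7 = 384, x0_8 = 112, y0_8 = 208, x1_8 = 212, y1_8 = 276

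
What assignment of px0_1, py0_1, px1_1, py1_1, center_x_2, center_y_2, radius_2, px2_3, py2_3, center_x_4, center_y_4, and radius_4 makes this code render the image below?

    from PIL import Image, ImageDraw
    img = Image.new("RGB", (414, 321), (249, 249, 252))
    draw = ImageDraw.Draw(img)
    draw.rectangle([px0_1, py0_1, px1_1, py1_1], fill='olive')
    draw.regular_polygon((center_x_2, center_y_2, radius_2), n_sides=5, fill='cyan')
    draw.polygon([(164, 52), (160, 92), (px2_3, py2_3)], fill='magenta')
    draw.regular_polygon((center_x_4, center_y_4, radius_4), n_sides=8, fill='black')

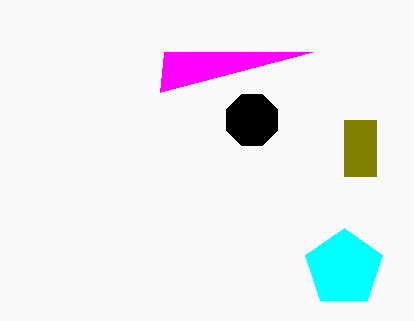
px0_1 = 344, py0_1 = 120, px1_1 = 376, py1_1 = 176, center_x_2 = 344, center_y_2 = 268, radius_2 = 40, px2_3 = 312, py2_3 = 52, center_x_4 = 252, center_y_4 = 120, radius_4 = 28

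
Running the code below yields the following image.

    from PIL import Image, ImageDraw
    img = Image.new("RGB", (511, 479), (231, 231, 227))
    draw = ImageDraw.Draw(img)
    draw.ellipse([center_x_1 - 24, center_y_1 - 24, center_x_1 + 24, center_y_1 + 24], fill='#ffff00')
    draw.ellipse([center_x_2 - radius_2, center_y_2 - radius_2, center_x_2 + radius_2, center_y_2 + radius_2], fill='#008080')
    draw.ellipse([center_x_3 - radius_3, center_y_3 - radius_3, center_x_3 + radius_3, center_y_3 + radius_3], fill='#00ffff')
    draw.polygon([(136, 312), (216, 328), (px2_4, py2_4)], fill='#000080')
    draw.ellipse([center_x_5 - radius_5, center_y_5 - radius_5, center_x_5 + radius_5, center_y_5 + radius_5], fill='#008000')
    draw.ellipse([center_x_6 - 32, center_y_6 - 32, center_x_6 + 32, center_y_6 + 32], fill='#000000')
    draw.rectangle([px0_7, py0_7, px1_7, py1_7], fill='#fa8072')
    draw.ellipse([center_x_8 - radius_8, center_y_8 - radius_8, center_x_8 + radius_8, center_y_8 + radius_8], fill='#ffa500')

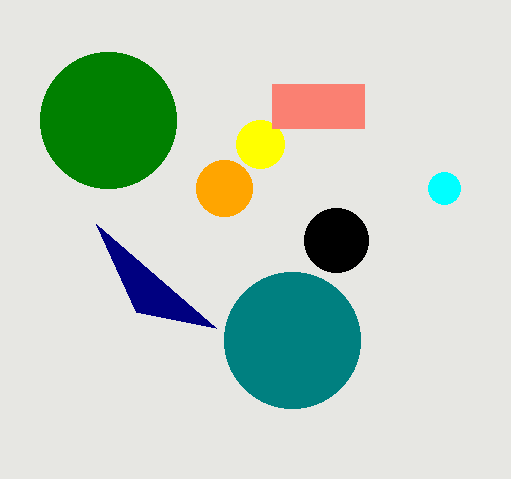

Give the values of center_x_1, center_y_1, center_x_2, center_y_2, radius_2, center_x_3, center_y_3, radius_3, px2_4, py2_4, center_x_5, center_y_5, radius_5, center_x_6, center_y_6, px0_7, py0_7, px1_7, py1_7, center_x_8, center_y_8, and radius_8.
center_x_1 = 260
center_y_1 = 144
center_x_2 = 292
center_y_2 = 340
radius_2 = 68
center_x_3 = 444
center_y_3 = 188
radius_3 = 16
px2_4 = 96
py2_4 = 224
center_x_5 = 108
center_y_5 = 120
radius_5 = 68
center_x_6 = 336
center_y_6 = 240
px0_7 = 272
py0_7 = 84
px1_7 = 364
py1_7 = 128
center_x_8 = 224
center_y_8 = 188
radius_8 = 28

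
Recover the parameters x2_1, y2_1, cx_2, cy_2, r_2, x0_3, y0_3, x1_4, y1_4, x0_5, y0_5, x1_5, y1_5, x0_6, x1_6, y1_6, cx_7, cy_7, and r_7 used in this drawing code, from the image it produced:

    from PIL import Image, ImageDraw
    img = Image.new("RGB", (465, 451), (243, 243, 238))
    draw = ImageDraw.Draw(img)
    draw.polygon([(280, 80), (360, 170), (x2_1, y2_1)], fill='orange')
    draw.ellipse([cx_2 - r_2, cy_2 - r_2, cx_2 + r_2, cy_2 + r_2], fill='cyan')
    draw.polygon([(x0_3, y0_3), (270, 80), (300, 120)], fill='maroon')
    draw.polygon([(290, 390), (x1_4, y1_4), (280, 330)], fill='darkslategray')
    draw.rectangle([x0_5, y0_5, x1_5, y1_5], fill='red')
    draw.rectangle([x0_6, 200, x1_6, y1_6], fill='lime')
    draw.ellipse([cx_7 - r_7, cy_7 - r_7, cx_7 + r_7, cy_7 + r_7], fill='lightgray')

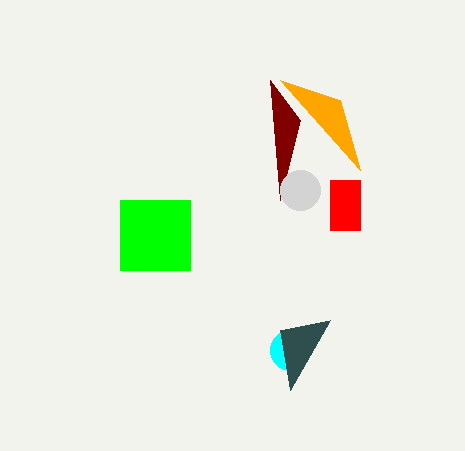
x2_1 = 340, y2_1 = 100, cx_2 = 290, cy_2 = 350, r_2 = 20, x0_3 = 280, y0_3 = 200, x1_4 = 330, y1_4 = 320, x0_5 = 330, y0_5 = 180, x1_5 = 360, y1_5 = 230, x0_6 = 120, x1_6 = 190, y1_6 = 270, cx_7 = 300, cy_7 = 190, r_7 = 20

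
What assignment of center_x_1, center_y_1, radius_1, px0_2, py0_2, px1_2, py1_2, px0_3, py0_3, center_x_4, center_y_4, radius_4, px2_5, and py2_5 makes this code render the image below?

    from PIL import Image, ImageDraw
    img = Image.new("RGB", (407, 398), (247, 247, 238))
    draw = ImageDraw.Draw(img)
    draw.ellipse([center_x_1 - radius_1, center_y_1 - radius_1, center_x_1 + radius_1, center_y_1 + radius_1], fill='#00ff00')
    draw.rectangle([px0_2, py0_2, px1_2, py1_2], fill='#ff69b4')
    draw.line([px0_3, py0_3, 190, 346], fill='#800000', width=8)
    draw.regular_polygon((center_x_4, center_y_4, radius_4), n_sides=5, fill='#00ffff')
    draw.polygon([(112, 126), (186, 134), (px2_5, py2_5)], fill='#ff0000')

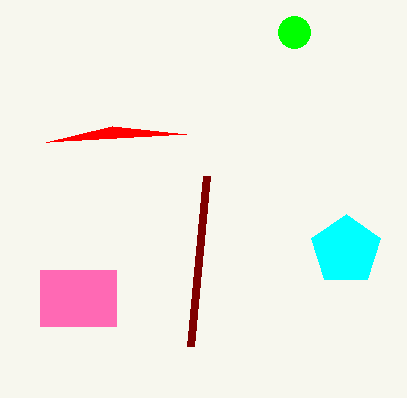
center_x_1 = 294, center_y_1 = 32, radius_1 = 16, px0_2 = 40, py0_2 = 270, px1_2 = 116, py1_2 = 326, px0_3 = 206, py0_3 = 176, center_x_4 = 346, center_y_4 = 250, radius_4 = 36, px2_5 = 46, py2_5 = 142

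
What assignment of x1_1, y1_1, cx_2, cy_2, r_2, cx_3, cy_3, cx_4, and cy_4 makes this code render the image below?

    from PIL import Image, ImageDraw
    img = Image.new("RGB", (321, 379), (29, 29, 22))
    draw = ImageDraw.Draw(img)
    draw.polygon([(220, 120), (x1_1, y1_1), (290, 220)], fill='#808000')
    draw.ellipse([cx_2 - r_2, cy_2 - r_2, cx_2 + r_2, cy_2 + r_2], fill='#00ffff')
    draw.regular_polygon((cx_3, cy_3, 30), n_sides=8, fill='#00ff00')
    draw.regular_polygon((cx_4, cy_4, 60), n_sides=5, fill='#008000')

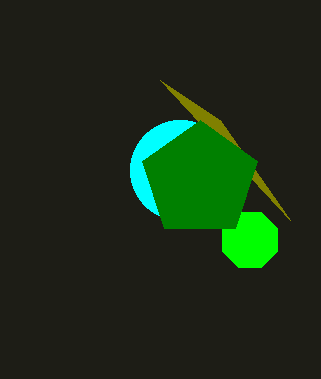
x1_1 = 160, y1_1 = 80, cx_2 = 180, cy_2 = 170, r_2 = 50, cx_3 = 250, cy_3 = 240, cx_4 = 200, cy_4 = 180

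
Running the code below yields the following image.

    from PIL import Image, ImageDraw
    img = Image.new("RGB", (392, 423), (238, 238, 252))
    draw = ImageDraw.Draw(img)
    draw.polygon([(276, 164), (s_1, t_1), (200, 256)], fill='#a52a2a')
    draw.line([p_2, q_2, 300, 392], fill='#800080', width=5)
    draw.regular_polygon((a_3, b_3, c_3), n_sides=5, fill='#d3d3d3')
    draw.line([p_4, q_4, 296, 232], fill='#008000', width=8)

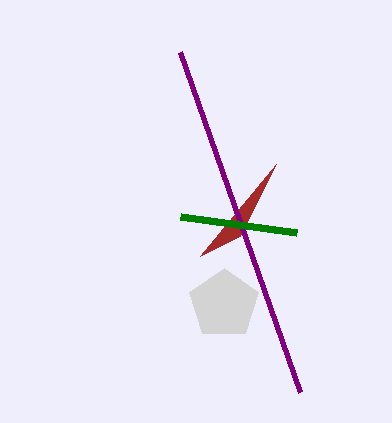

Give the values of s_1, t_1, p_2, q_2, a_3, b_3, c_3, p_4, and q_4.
s_1 = 240, t_1 = 236, p_2 = 180, q_2 = 52, a_3 = 224, b_3 = 304, c_3 = 36, p_4 = 180, q_4 = 216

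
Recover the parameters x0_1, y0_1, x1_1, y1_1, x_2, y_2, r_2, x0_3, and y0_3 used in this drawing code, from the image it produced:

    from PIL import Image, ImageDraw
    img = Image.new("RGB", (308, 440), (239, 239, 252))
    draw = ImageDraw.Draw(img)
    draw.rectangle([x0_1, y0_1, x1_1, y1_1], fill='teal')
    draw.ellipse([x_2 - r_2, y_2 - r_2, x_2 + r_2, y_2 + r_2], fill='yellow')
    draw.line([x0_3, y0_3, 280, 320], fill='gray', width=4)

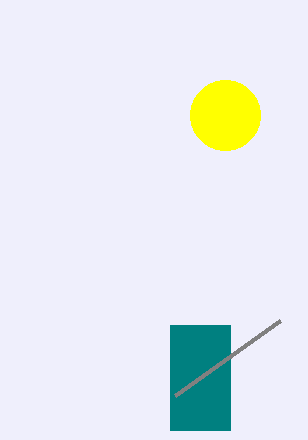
x0_1 = 170
y0_1 = 325
x1_1 = 230
y1_1 = 430
x_2 = 225
y_2 = 115
r_2 = 35
x0_3 = 175
y0_3 = 395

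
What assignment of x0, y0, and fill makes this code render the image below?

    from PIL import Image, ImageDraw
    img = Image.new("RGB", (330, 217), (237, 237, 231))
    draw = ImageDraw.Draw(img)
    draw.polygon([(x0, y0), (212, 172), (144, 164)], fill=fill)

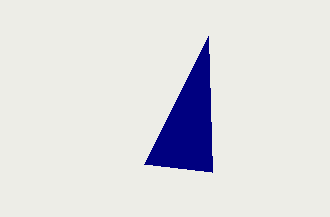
x0 = 208
y0 = 36
fill = 'navy'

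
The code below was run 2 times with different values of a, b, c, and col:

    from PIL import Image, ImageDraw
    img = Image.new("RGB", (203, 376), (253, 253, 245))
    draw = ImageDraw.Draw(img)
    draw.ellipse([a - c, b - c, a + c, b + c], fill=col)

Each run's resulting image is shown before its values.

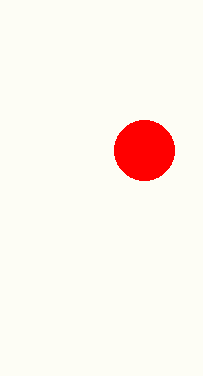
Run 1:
a = 144, b = 150, c = 30, col = 'red'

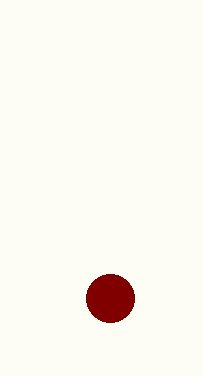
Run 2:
a = 110; b = 298; c = 24; col = 'maroon'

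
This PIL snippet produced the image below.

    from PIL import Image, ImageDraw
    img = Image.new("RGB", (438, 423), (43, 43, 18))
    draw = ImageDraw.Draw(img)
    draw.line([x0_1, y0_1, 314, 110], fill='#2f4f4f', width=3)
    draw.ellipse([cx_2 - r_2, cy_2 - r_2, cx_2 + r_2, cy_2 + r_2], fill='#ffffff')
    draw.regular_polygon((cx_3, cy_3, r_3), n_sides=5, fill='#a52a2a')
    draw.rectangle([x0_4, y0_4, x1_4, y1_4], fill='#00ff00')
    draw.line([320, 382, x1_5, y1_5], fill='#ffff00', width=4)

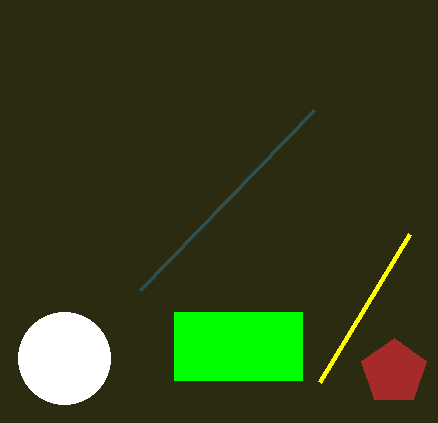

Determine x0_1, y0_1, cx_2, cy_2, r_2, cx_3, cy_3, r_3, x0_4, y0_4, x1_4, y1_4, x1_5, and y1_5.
x0_1 = 140; y0_1 = 290; cx_2 = 64; cy_2 = 358; r_2 = 46; cx_3 = 394; cy_3 = 372; r_3 = 34; x0_4 = 174; y0_4 = 312; x1_4 = 302; y1_4 = 380; x1_5 = 410; y1_5 = 234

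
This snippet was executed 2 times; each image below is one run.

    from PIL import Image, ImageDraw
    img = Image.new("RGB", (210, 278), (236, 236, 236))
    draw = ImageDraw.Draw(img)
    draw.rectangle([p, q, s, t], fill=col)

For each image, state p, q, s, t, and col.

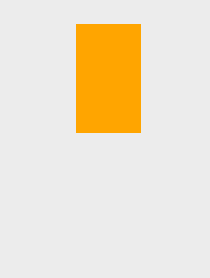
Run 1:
p = 76
q = 24
s = 140
t = 132
col = 'orange'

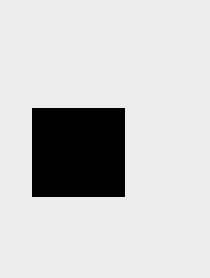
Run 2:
p = 32; q = 108; s = 124; t = 196; col = 'black'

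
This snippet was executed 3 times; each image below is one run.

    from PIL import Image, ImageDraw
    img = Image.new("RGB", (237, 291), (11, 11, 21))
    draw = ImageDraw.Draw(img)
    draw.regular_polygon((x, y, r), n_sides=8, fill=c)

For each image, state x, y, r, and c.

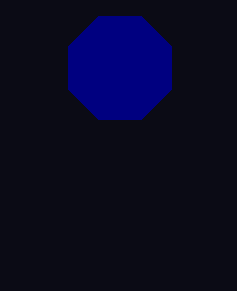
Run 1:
x = 120; y = 68; r = 56; c = 'navy'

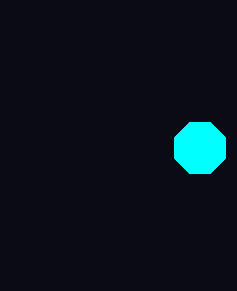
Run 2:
x = 200, y = 148, r = 28, c = 'cyan'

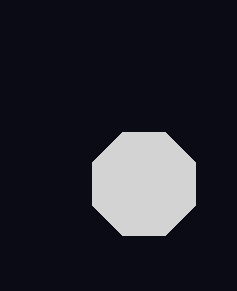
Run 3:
x = 144, y = 184, r = 56, c = 'lightgray'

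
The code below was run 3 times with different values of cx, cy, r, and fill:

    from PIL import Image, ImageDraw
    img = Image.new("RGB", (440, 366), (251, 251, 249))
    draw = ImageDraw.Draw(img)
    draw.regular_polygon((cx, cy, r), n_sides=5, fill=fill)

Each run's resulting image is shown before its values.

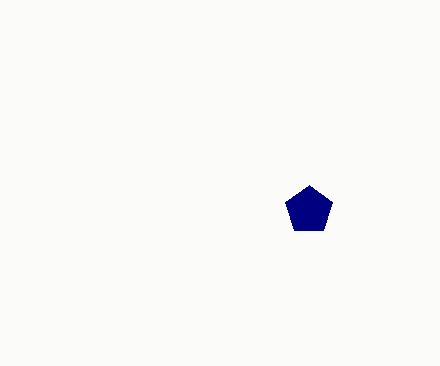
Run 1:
cx = 309, cy = 210, r = 25, fill = 'navy'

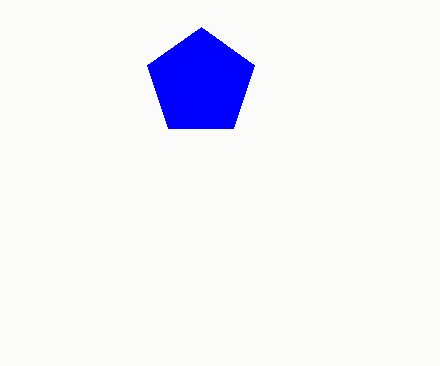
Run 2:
cx = 201
cy = 83
r = 56
fill = 'blue'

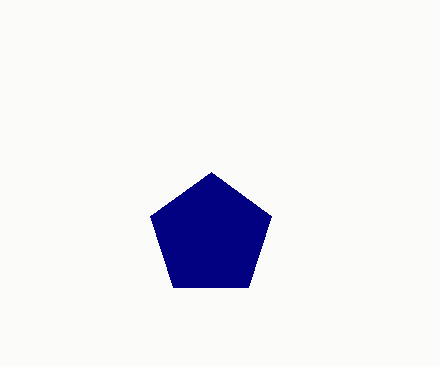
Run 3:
cx = 211; cy = 236; r = 64; fill = 'navy'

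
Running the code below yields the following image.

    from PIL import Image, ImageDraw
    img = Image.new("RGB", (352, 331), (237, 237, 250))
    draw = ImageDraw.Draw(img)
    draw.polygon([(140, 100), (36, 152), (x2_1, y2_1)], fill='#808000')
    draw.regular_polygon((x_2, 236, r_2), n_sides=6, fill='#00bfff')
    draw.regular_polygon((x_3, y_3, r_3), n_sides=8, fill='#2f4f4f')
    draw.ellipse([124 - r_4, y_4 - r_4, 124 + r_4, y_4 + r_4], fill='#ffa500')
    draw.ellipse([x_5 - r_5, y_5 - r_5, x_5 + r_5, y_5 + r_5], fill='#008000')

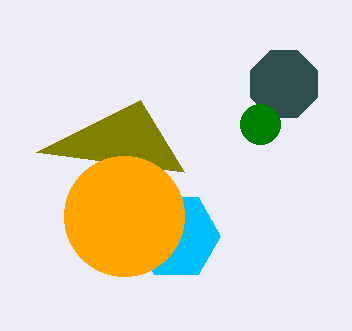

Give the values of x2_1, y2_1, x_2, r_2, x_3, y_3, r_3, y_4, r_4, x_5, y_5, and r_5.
x2_1 = 184; y2_1 = 172; x_2 = 176; r_2 = 44; x_3 = 284; y_3 = 84; r_3 = 36; y_4 = 216; r_4 = 60; x_5 = 260; y_5 = 124; r_5 = 20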